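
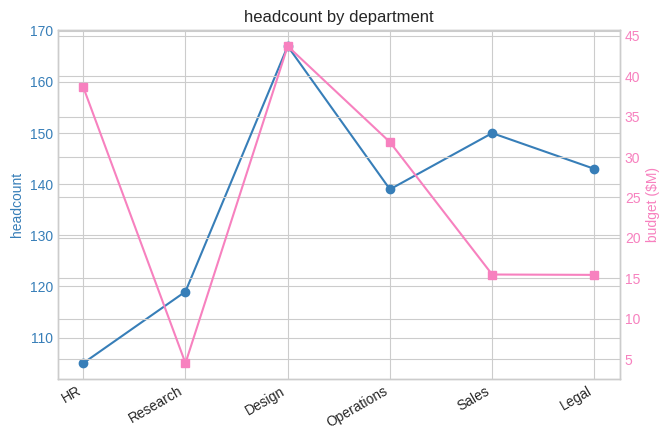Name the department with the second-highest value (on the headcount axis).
Top 3 (on the headcount axis): Design ≈ 170, Sales ≈ 150, Legal ≈ 140.

Sales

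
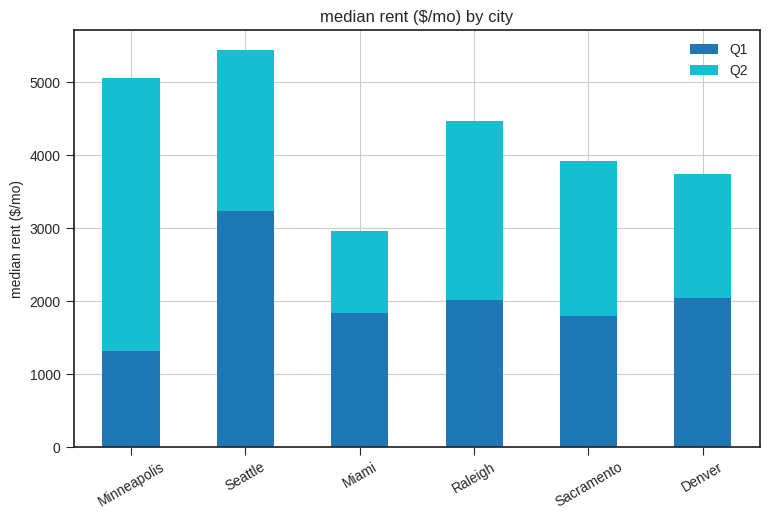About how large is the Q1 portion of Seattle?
Q1 top ≈ 3000, bottom ≈ 0; segment ≈ 3000.

≈ 3000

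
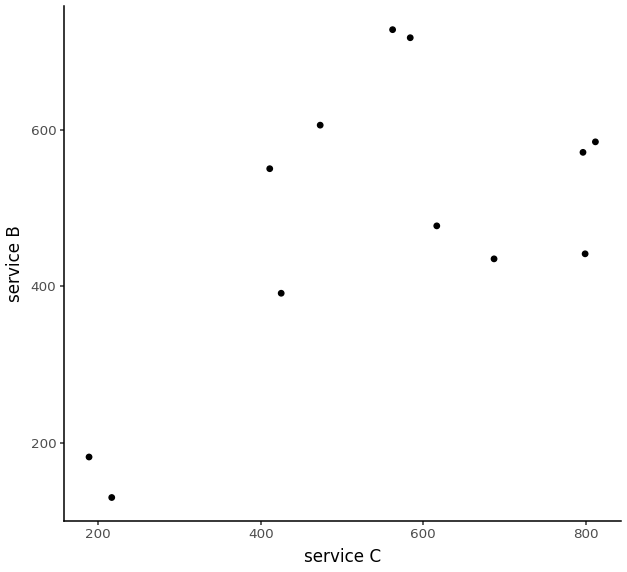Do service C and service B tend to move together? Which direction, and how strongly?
positive, moderate

Points are positively correlated; moderate (|r| ≈ 0.6).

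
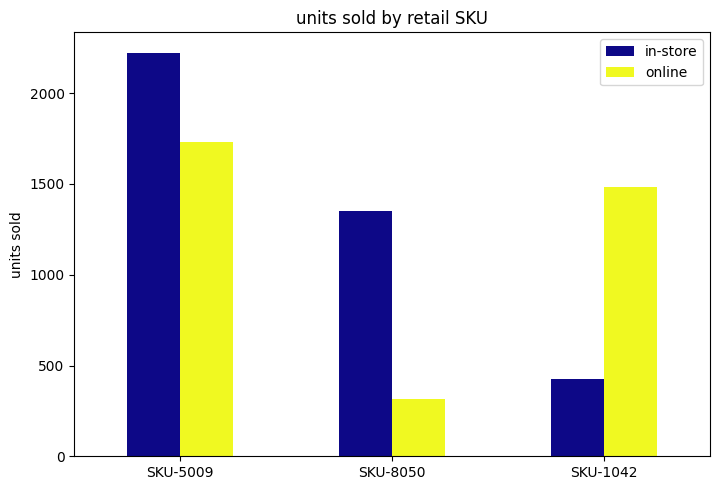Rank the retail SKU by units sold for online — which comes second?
Top 3 for online: SKU-5009 ≈ 1800, SKU-1042 ≈ 1400, SKU-8050 ≈ 400.

SKU-1042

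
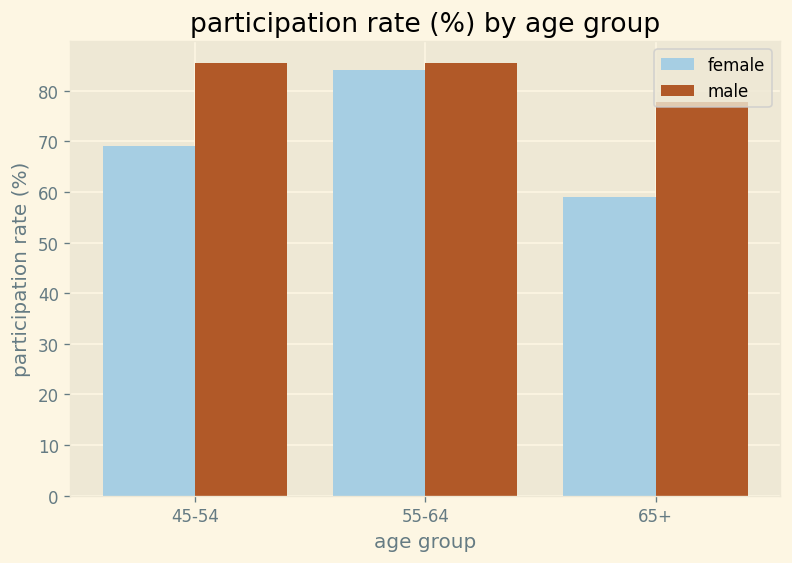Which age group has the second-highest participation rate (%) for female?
Top 3 for female: 55-64 ≈ 80, 45-54 ≈ 70, 65+ ≈ 60.

45-54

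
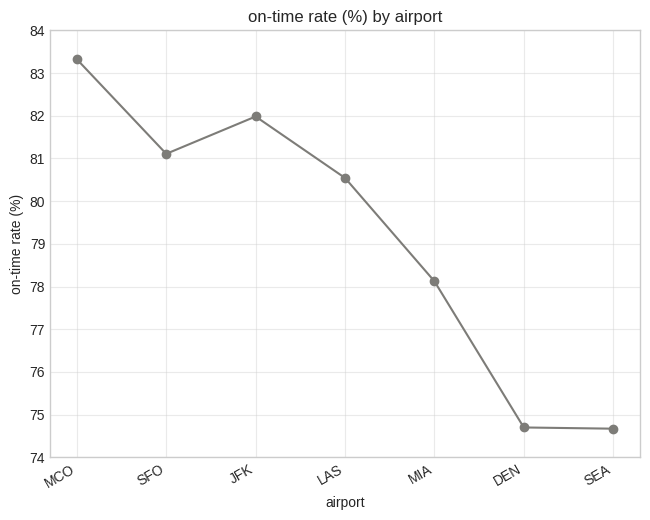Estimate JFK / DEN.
JFK ≈ 82, DEN ≈ 75; 82/75 ≈ 1.09.

≈ 1.09×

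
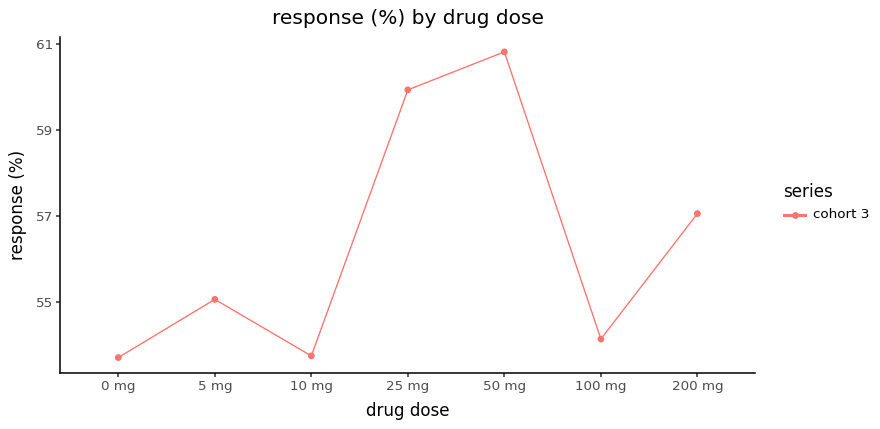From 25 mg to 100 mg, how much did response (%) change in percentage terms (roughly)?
25 mg ≈ 60, 100 mg ≈ 54; (54 − 60) / 60 ≈ -10%.

≈ -10%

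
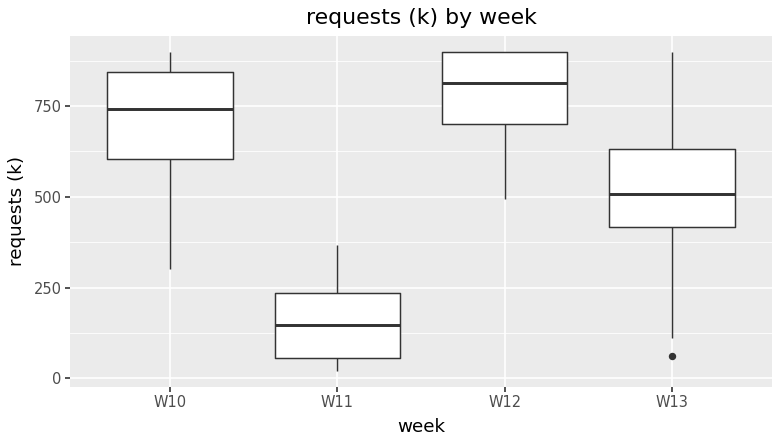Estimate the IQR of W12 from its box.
≈ 200

Q3 ≈ 900, Q1 ≈ 700; IQR ≈ 200.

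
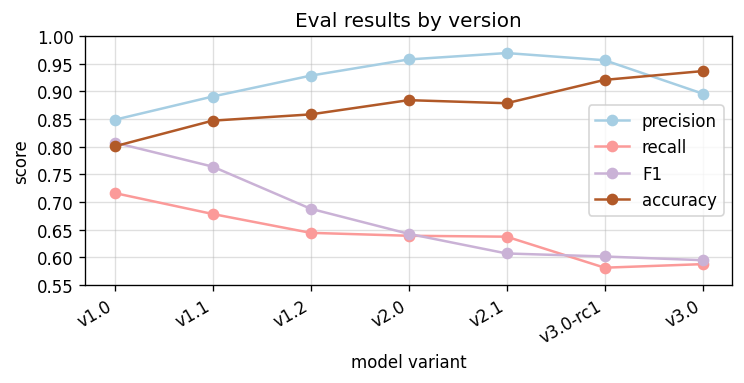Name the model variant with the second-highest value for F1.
v1.1

Top 3 for F1: v1.0 ≈ 0.80, v1.1 ≈ 0.75, v1.2 ≈ 0.70.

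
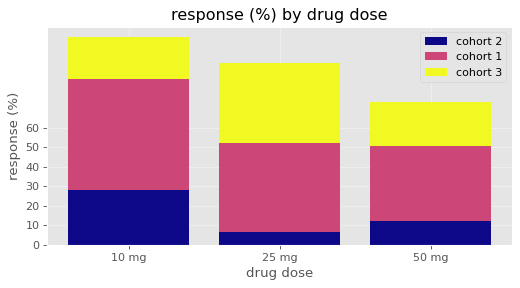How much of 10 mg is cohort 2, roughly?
≈ 30

cohort 2 top ≈ 30, bottom ≈ 0; segment ≈ 30.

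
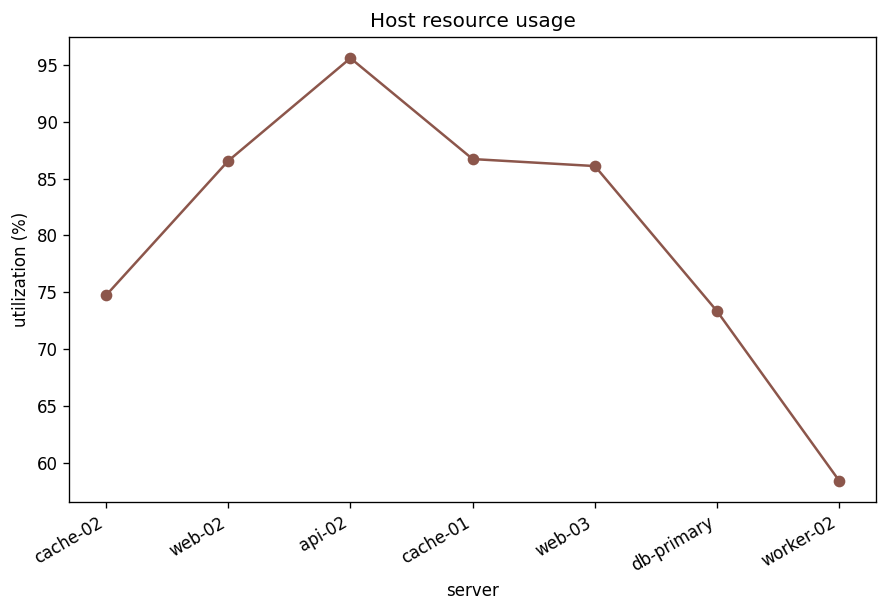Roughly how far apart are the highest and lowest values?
Max api-02 ≈ 95, min worker-02 ≈ 60; range ≈ 35.

≈ 35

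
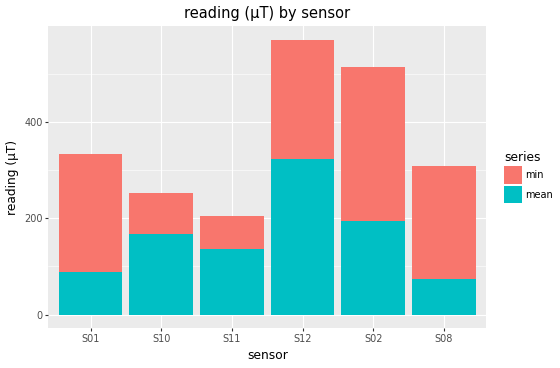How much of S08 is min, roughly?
min top ≈ 300, bottom ≈ 50; segment ≈ 250.

≈ 250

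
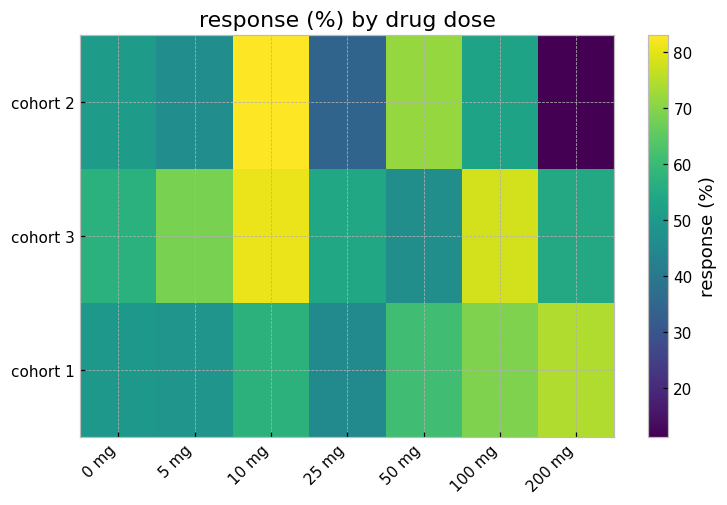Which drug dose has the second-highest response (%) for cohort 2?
50 mg

Top 3 for cohort 2: 10 mg ≈ 80, 50 mg ≈ 70, 100 mg ≈ 50.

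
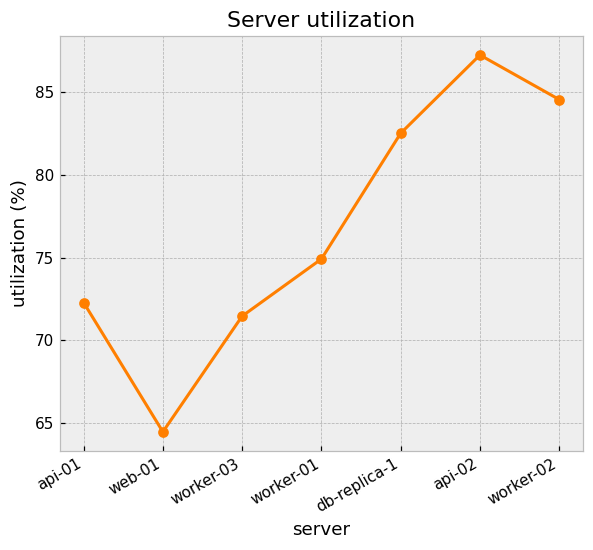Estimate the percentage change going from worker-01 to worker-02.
≈ +13.5%

worker-01 ≈ 74, worker-02 ≈ 84; (84 − 74) / 74 ≈ +13.5%.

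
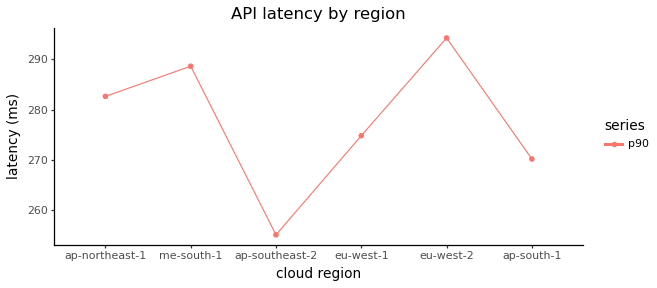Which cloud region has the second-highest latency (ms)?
me-south-1

Top 3: eu-west-2 ≈ 295, me-south-1 ≈ 290, ap-northeast-1 ≈ 285.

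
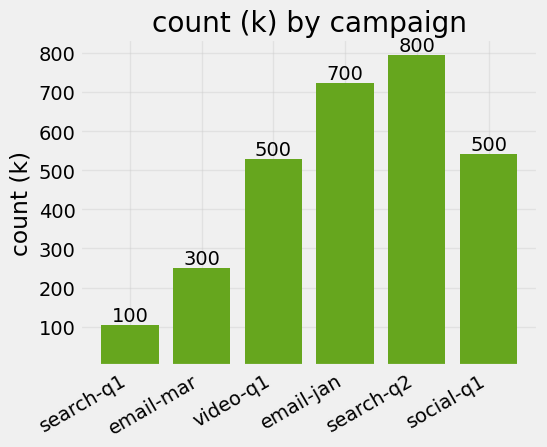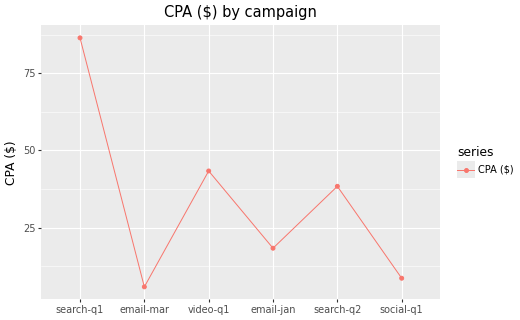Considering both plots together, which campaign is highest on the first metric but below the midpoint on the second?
email-jan

Chart 2 median CPA ($) ≈ 30; below-median campaigns: email-mar, email-jan, social-q1. Among those, email-jan has the highest count (k) (≈ 700).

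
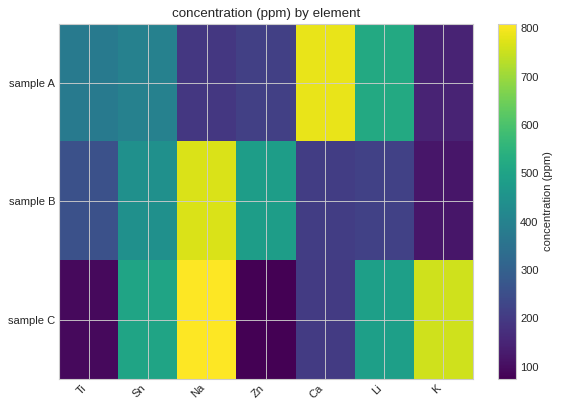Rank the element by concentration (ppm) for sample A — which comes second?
Top 3 for sample A: Ca ≈ 800, Li ≈ 500, Sn ≈ 400.

Li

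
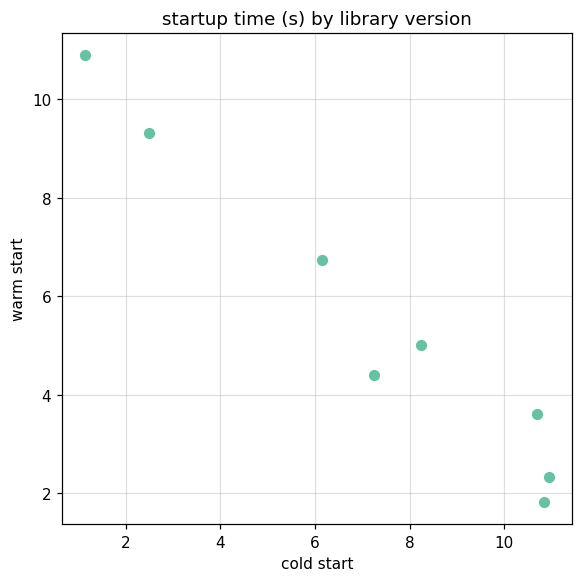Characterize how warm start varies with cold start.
Points are negatively correlated; strong (|r| ≈ 1.0).

negative, strong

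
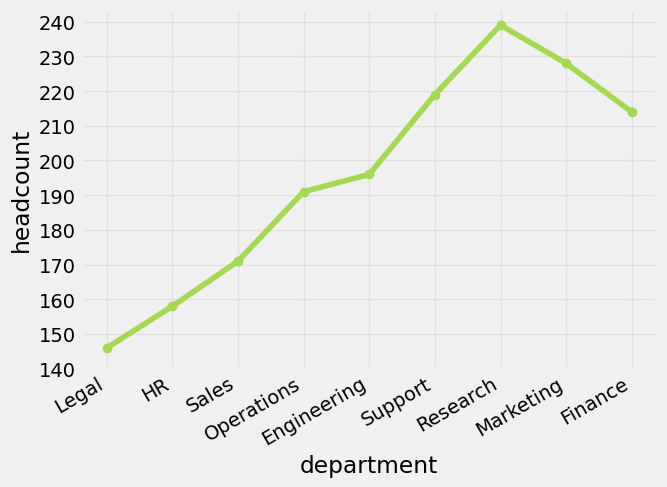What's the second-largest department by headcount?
Marketing

Top 3: Research ≈ 240, Marketing ≈ 230, Support ≈ 220.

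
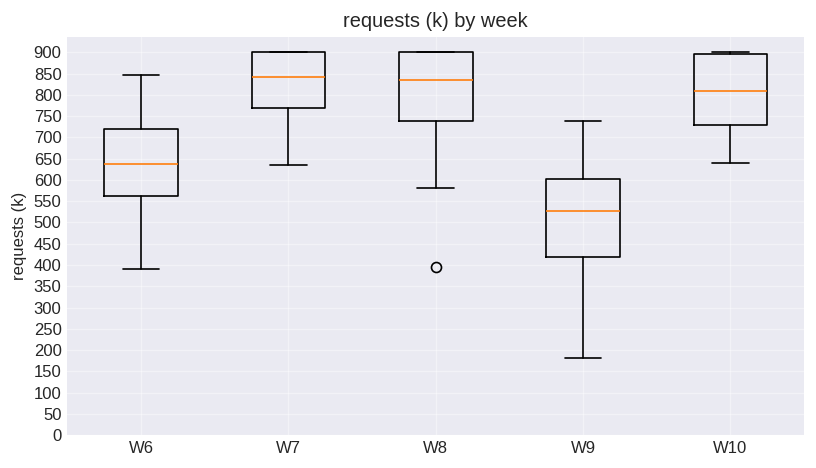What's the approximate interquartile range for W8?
Q3 ≈ 900, Q1 ≈ 750; IQR ≈ 150.

≈ 150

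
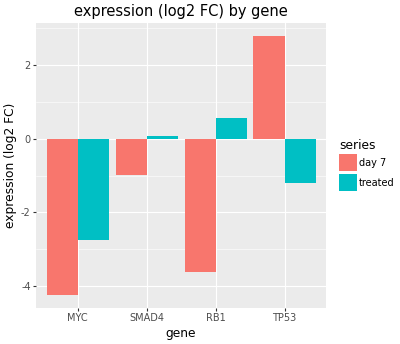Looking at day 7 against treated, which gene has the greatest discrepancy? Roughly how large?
RB1, ≈ 5 log2 FC

RB1: day 7 ≈ -4, treated ≈ 1 → gap ≈ 5. Next-largest (TP53) is only ≈ 4.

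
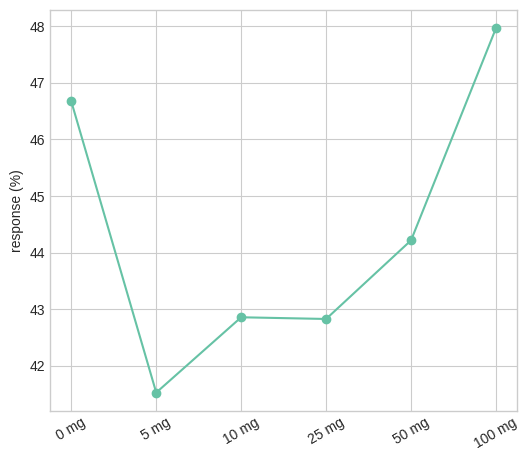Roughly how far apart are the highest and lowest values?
Max 100 mg ≈ 48, min 5 mg ≈ 42; range ≈ 6.

≈ 6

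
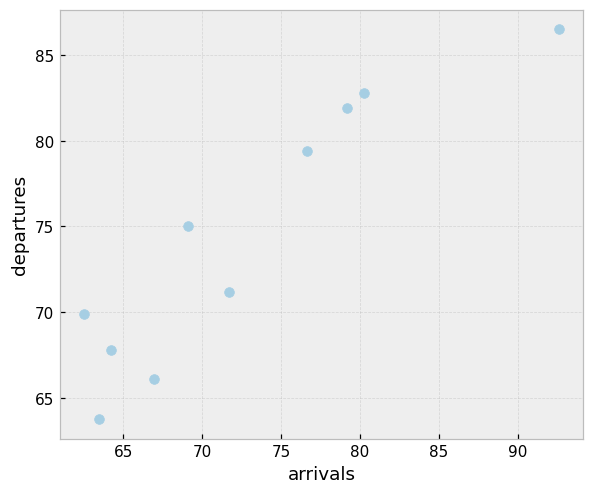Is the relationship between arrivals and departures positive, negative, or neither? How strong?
positive, strong

Points are positively correlated; strong (|r| ≈ 0.9).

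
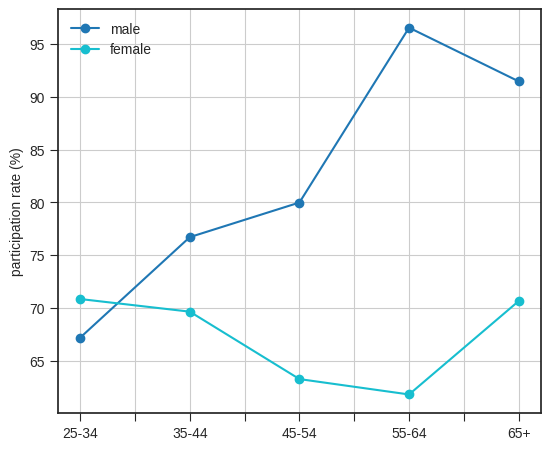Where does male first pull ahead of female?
25-34: male ≈ 65 vs female ≈ 70 (not yet); 35-44: male ≈ 75 vs female ≈ 70 (first crossover).

35-44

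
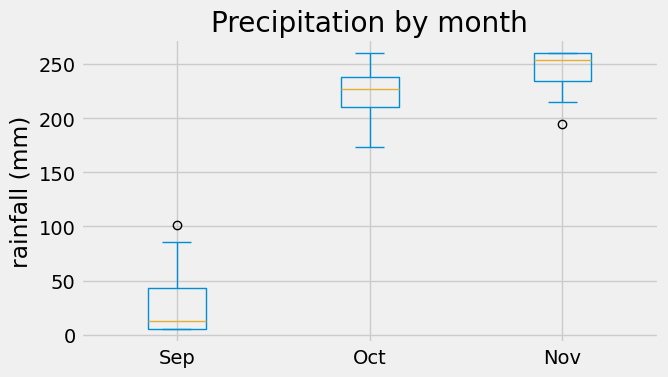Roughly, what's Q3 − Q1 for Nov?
Q3 ≈ 250, Q1 ≈ 225; IQR ≈ 25.

≈ 25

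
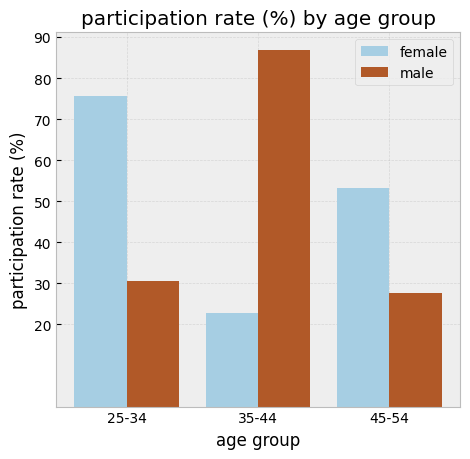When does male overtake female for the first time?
25-34: male ≈ 30 vs female ≈ 80 (not yet); 35-44: male ≈ 90 vs female ≈ 20 (first crossover).

35-44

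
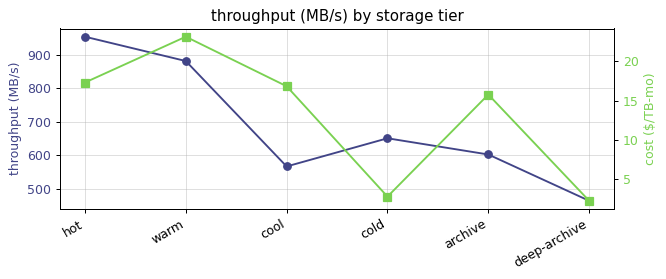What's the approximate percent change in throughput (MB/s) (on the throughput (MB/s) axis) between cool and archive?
≈ +9.1%

cool ≈ 550, archive ≈ 600; (600 − 550) / 550 ≈ +9.1%.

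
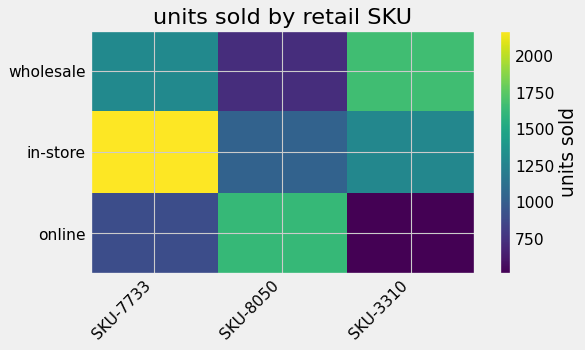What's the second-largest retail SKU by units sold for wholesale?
Top 3 for wholesale: SKU-3310 ≈ 1600, SKU-7733 ≈ 1200, SKU-8050 ≈ 800.

SKU-7733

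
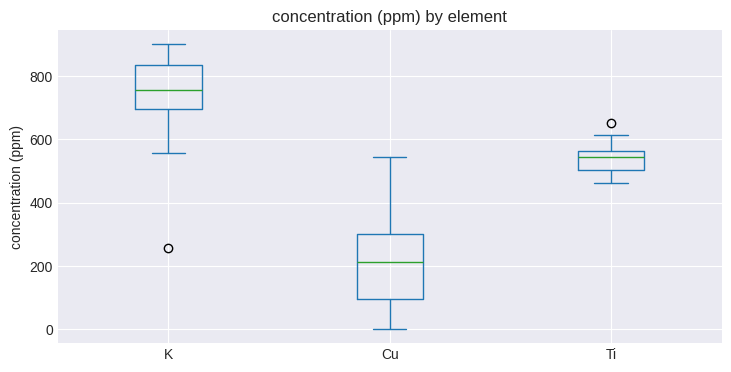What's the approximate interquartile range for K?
≈ 150

Q3 ≈ 850, Q1 ≈ 700; IQR ≈ 150.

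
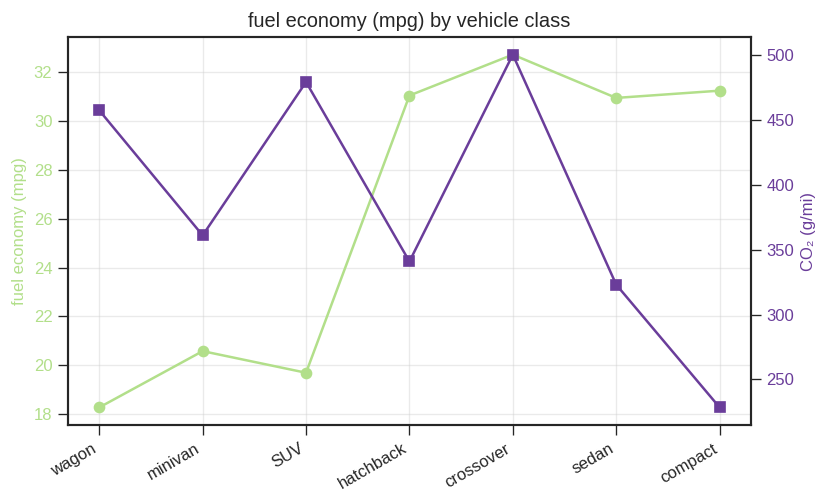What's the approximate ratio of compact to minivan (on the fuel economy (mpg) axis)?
compact ≈ 32, minivan ≈ 20; 32/20 ≈ 1.6.

≈ 1.6×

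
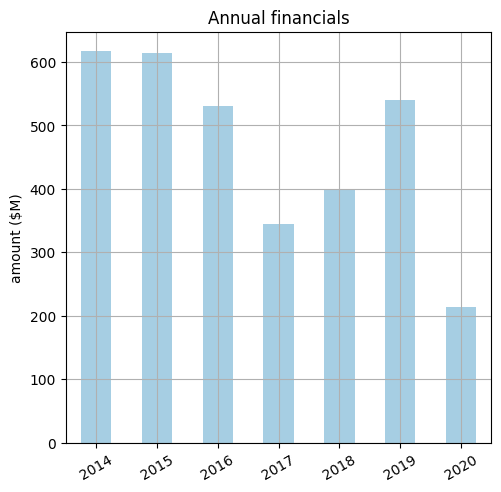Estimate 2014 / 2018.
≈ 1.5×

2014 ≈ 600, 2018 ≈ 400; 600/400 ≈ 1.5.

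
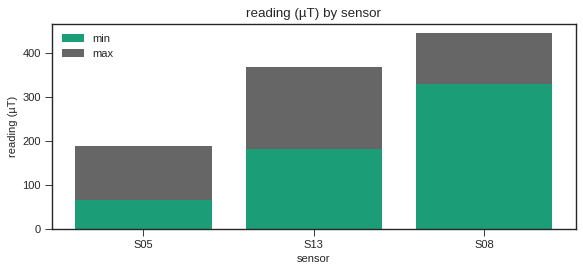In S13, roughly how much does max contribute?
≈ 150

max top ≈ 350, bottom ≈ 200; segment ≈ 150.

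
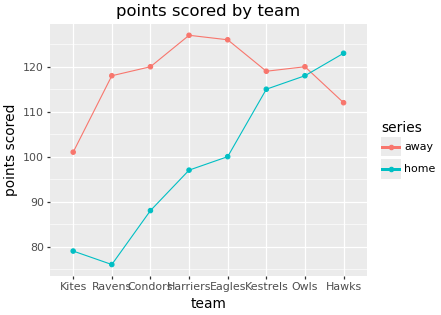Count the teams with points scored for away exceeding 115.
6

Above 115: Ravens, Condors, Harriers, Eagles, Kestrels, Owls.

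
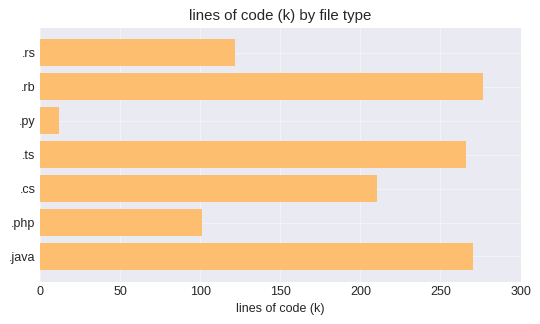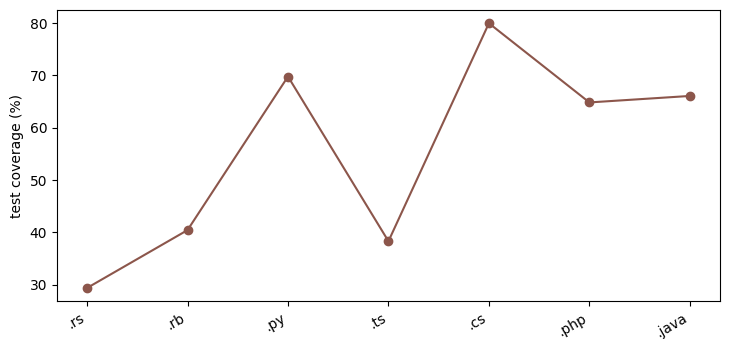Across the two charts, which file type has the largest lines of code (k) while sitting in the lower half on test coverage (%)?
.rb

Chart 2 median test coverage (%) ≈ 60; below-median file types: .rs, .rb, .ts. Among those, .rb has the highest lines of code (k) (≈ 300).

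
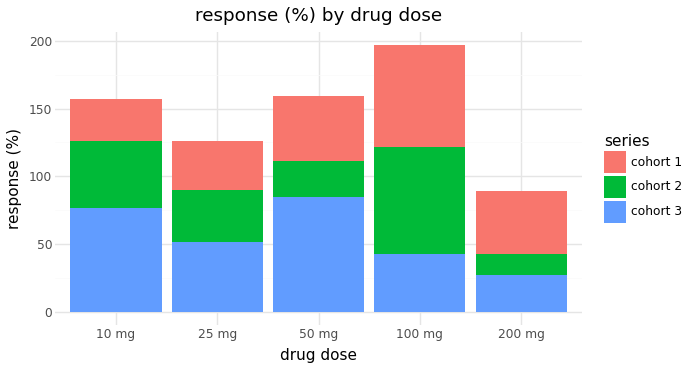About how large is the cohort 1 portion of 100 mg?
≈ 80

cohort 1 top ≈ 200, bottom ≈ 120; segment ≈ 80.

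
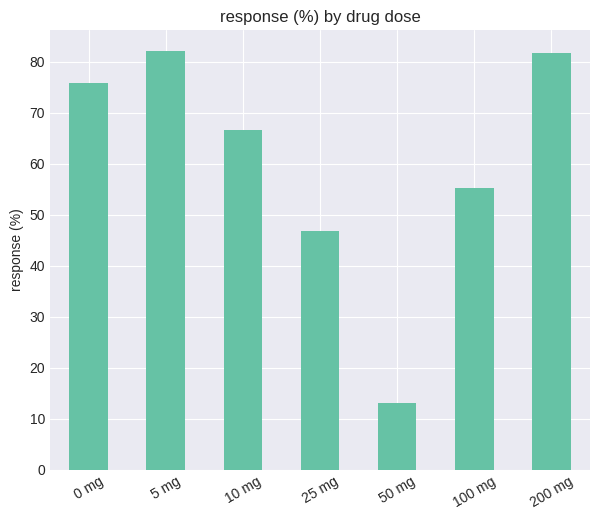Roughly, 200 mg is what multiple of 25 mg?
≈ 1.6×

200 mg ≈ 80, 25 mg ≈ 50; 80/50 ≈ 1.6.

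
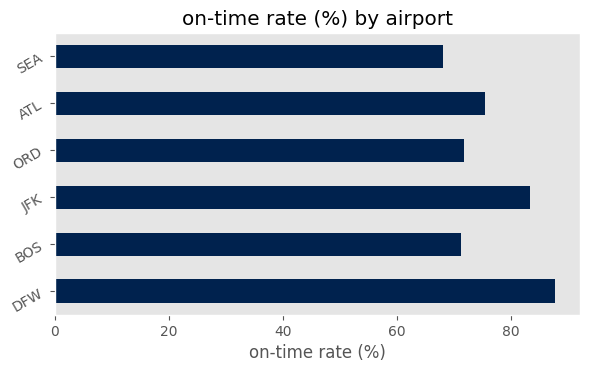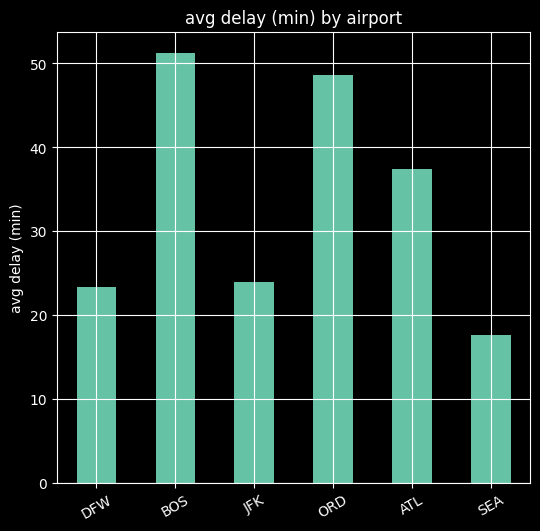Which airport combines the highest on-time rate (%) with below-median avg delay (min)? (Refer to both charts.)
Chart 2 median avg delay (min) ≈ 30; below-median airports: DFW, JFK, SEA. Among those, DFW has the highest on-time rate (%) (≈ 90).

DFW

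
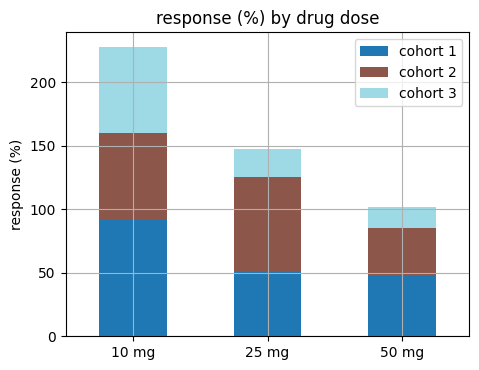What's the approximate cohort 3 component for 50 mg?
≈ 20

cohort 3 top ≈ 100, bottom ≈ 80; segment ≈ 20.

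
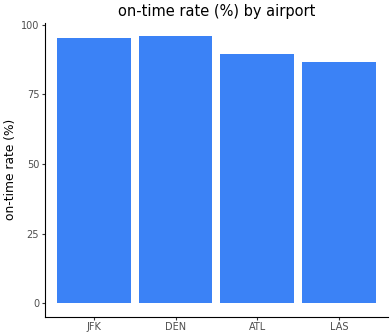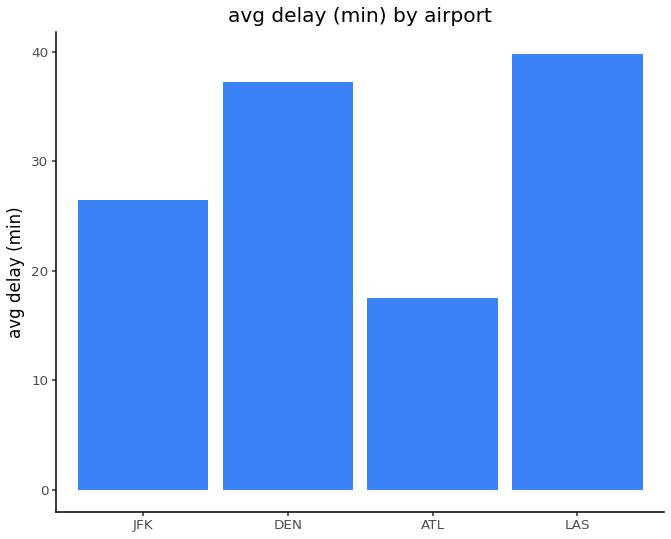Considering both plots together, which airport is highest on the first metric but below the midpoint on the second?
JFK

Chart 2 median avg delay (min) ≈ 30; below-median airports: JFK, ATL. Among those, JFK has the highest on-time rate (%) (≈ 100).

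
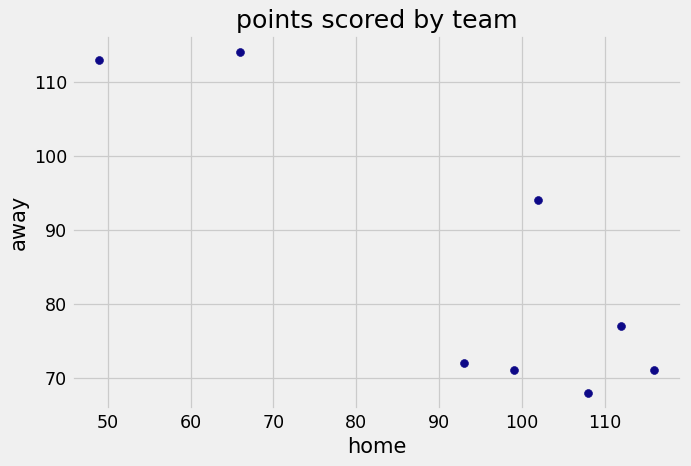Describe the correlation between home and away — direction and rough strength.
Points are negatively correlated; strong (|r| ≈ 0.9).

negative, strong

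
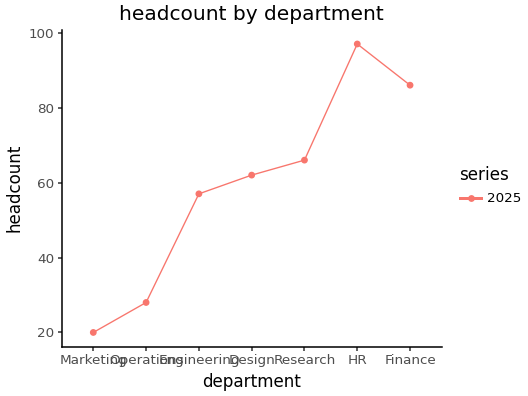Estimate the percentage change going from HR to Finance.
≈ -10%

HR ≈ 100, Finance ≈ 90; (90 − 100) / 100 ≈ -10%.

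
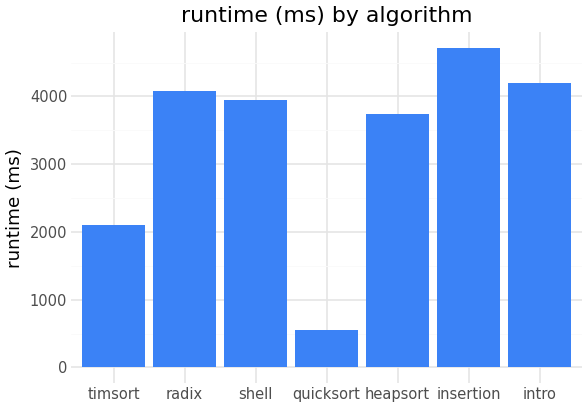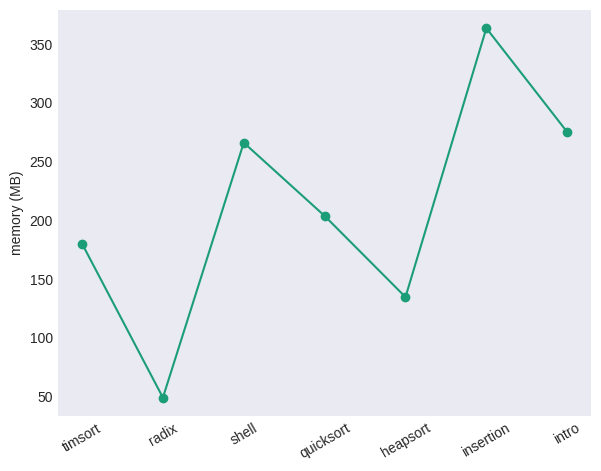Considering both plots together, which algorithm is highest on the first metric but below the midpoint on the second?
Chart 2 median memory (MB) ≈ 200; below-median algorithms: timsort, radix, heapsort. Among those, radix has the highest runtime (ms) (≈ 4000).

radix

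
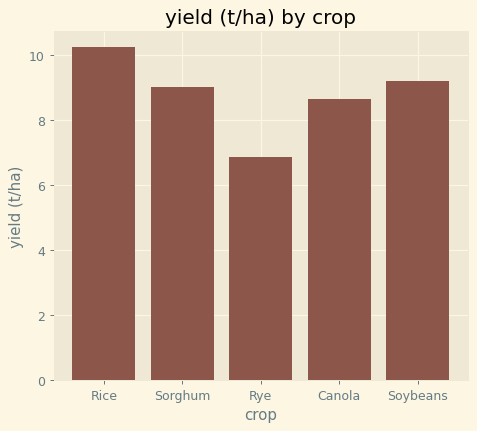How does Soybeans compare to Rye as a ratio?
≈ 1.29×

Soybeans ≈ 9, Rye ≈ 7; 9/7 ≈ 1.29.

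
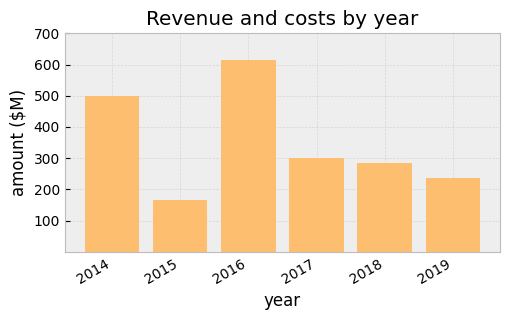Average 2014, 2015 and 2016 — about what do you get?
≈ 433

(500 + 200 + 600) / 3 ≈ 433.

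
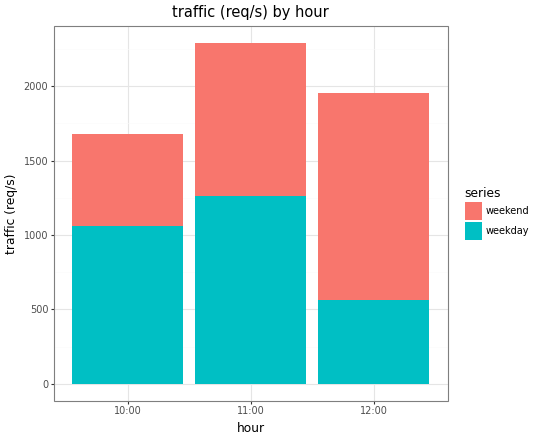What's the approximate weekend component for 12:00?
weekend top ≈ 2000, bottom ≈ 600; segment ≈ 1400.

≈ 1400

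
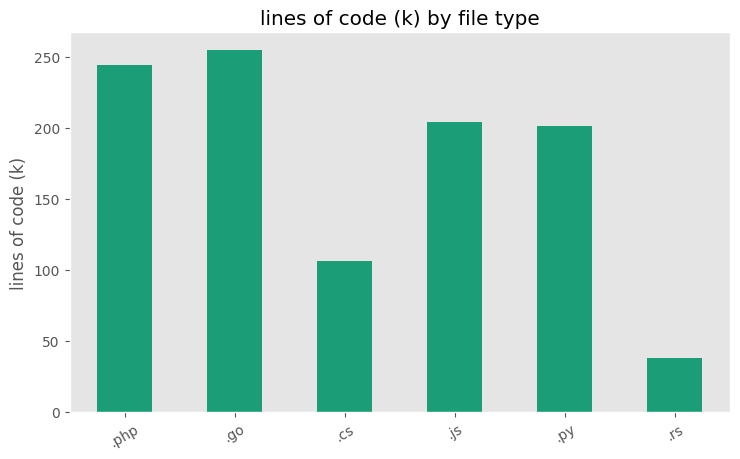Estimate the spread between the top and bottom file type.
≈ 200

Max .go ≈ 250, min .rs ≈ 50; range ≈ 200.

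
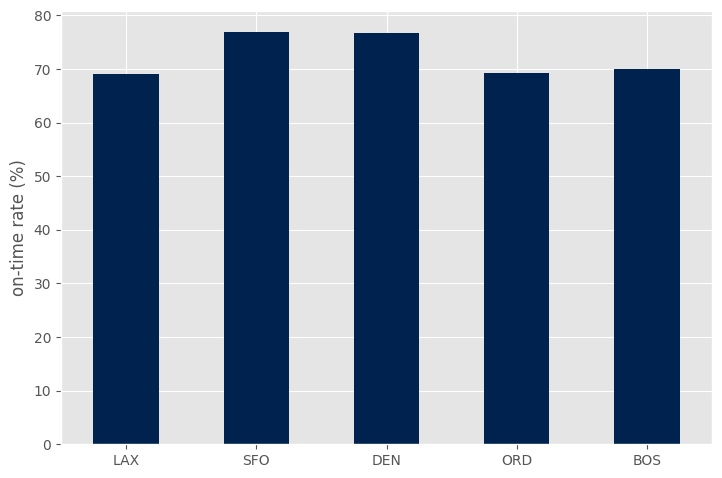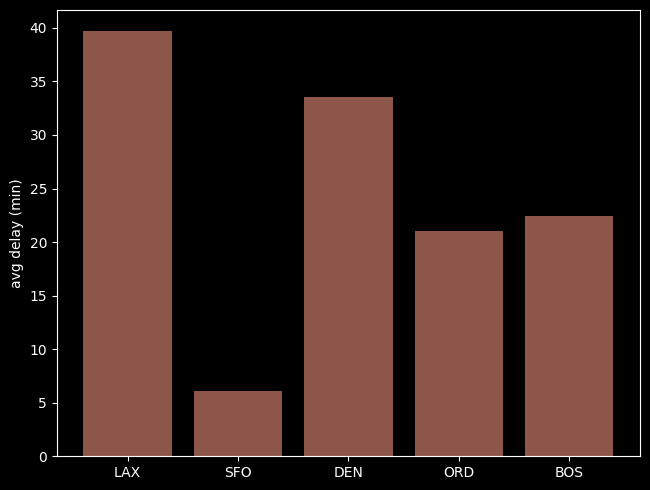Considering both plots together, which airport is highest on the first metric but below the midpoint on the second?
SFO

Chart 2 median avg delay (min) ≈ 20; below-median airports: SFO, ORD. Among those, SFO has the highest on-time rate (%) (≈ 80).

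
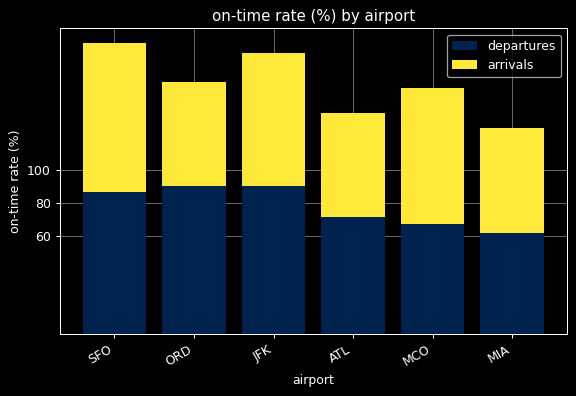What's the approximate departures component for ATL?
≈ 80

departures top ≈ 80, bottom ≈ 0; segment ≈ 80.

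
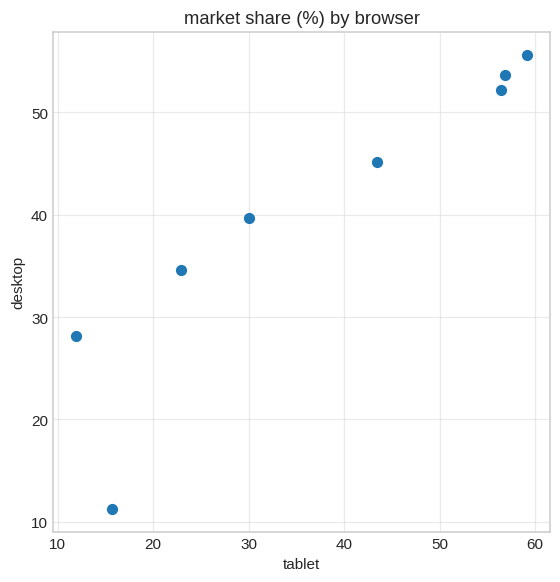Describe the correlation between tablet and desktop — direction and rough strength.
Points are positively correlated; strong (|r| ≈ 0.9).

positive, strong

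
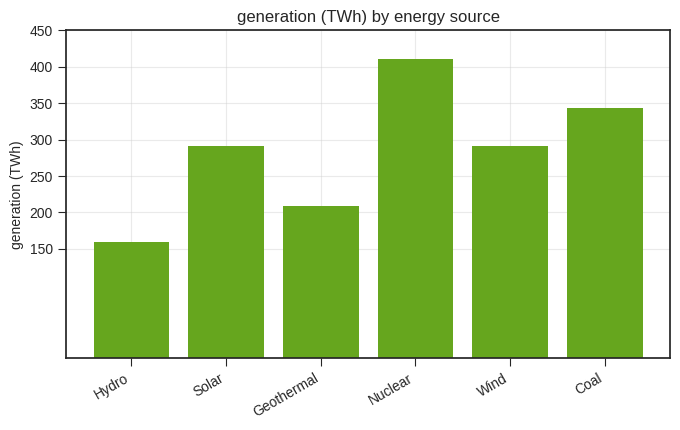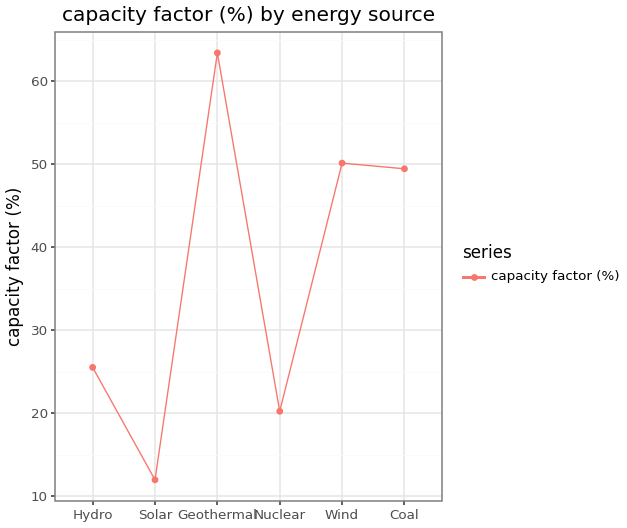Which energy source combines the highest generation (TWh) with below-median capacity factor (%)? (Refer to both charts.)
Chart 2 median capacity factor (%) ≈ 40; below-median energy sources: Hydro, Solar, Nuclear. Among those, Nuclear has the highest generation (TWh) (≈ 400).

Nuclear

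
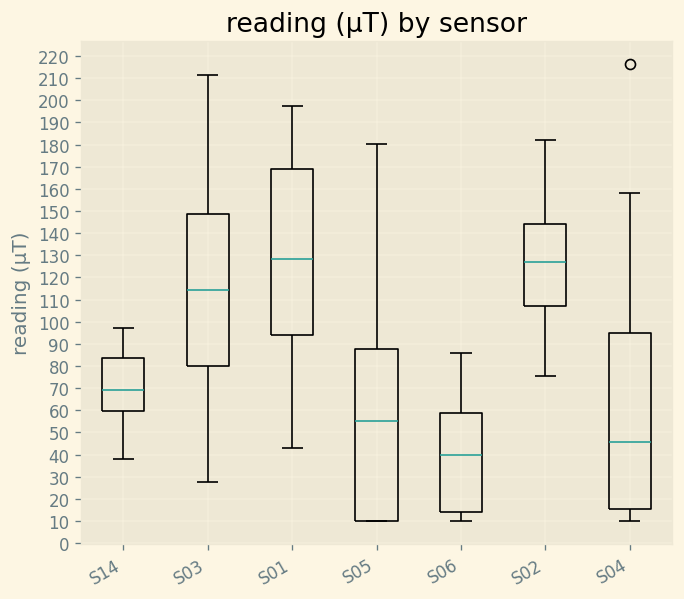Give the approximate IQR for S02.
≈ 30

Q3 ≈ 140, Q1 ≈ 110; IQR ≈ 30.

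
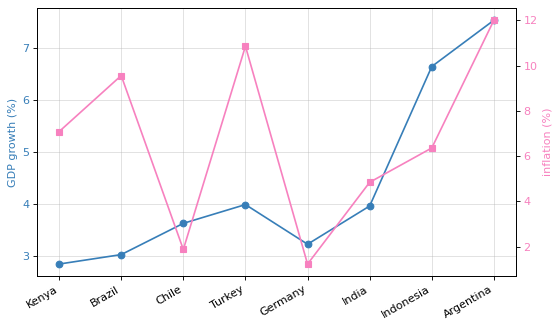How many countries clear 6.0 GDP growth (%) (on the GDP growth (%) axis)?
Above 6.0: Indonesia, Argentina.

2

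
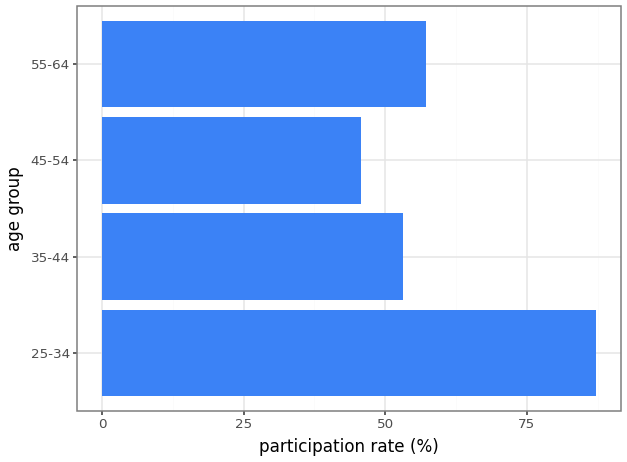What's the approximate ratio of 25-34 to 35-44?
≈ 1.8×

25-34 ≈ 90, 35-44 ≈ 50; 90/50 ≈ 1.8.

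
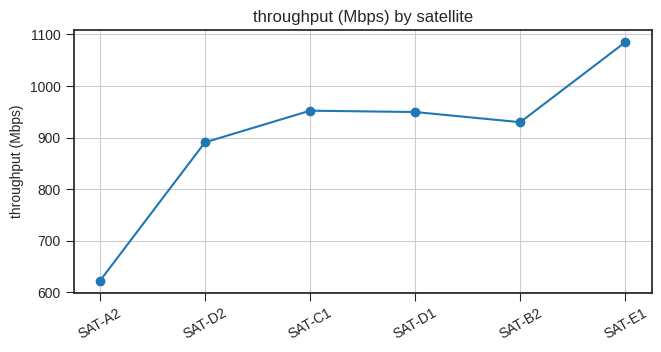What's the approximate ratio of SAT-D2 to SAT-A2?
SAT-D2 ≈ 900, SAT-A2 ≈ 600; 900/600 ≈ 1.5.

≈ 1.5×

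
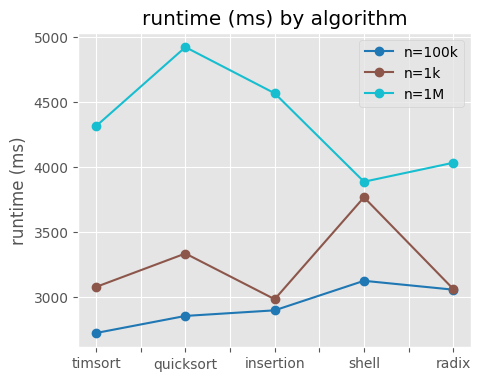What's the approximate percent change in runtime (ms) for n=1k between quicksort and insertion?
quicksort ≈ 3400, insertion ≈ 3000; (3000 − 3400) / 3400 ≈ -11.8%.

≈ -11.8%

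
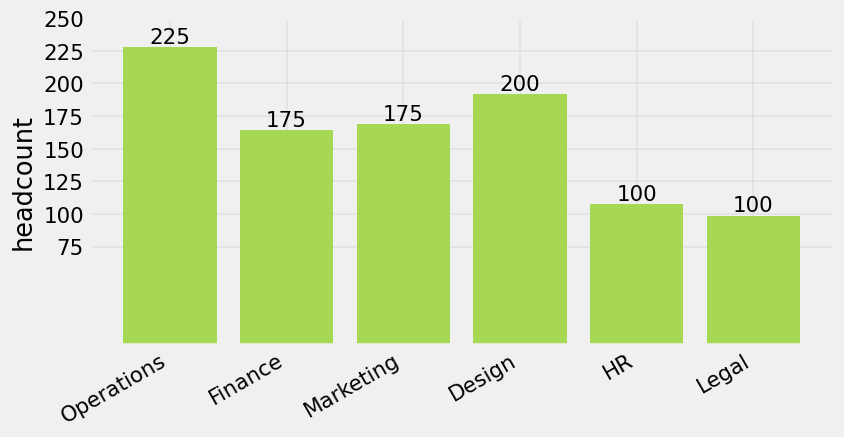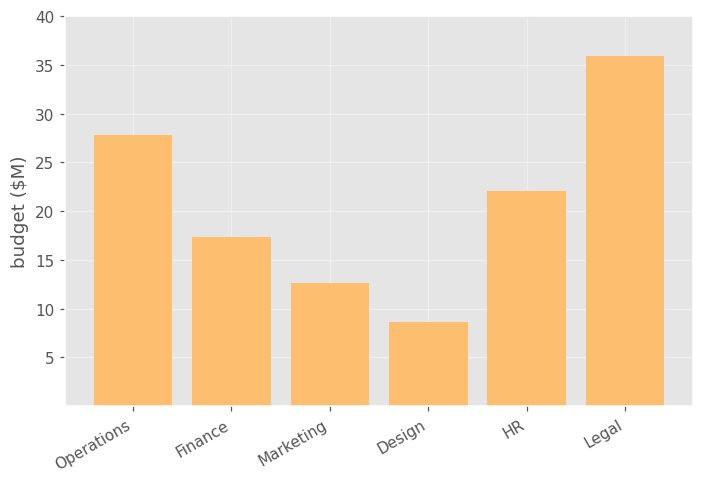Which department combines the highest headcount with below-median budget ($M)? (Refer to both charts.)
Chart 2 median budget ($M) ≈ 20; below-median departments: Finance, Marketing, Design. Among those, Design has the highest headcount (≈ 200).

Design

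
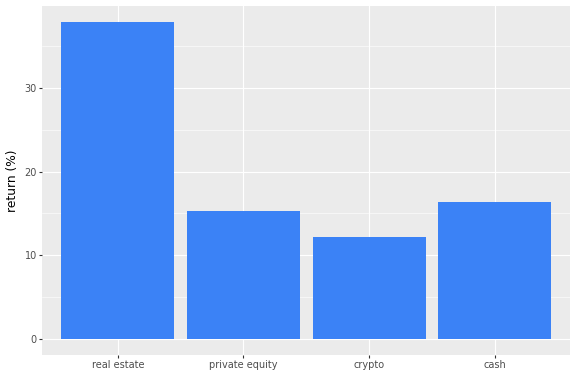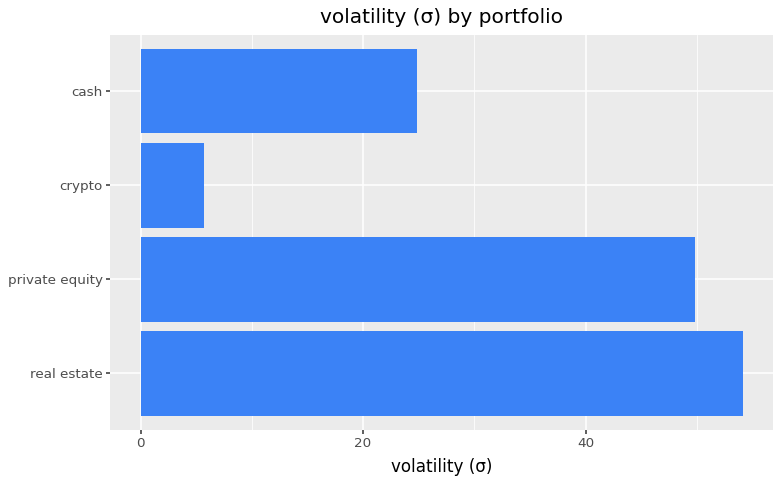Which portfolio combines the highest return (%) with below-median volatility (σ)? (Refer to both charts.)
Chart 2 median volatility (σ) ≈ 35; below-median portfolios: crypto, cash. Among those, cash has the highest return (%) (≈ 15).

cash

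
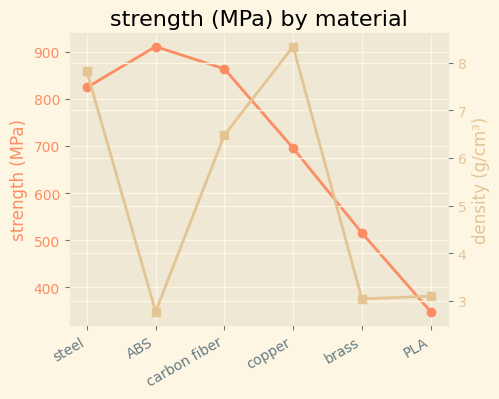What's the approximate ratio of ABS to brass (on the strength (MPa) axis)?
ABS ≈ 900, brass ≈ 500; 900/500 ≈ 1.8.

≈ 1.8×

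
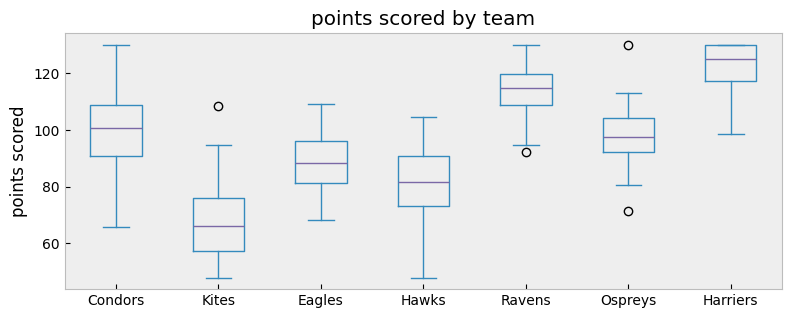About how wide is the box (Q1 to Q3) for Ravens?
≈ 10

Q3 ≈ 120, Q1 ≈ 110; IQR ≈ 10.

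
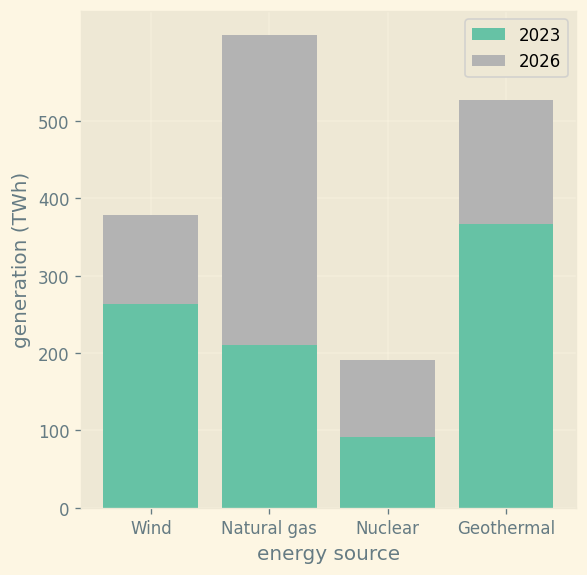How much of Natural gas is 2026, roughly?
2026 top ≈ 600, bottom ≈ 200; segment ≈ 400.

≈ 400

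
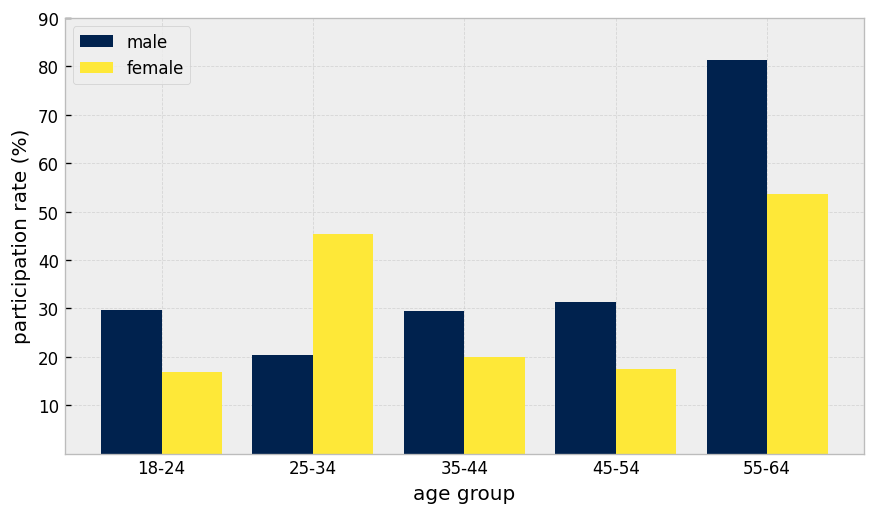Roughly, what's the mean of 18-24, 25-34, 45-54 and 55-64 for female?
(20 + 50 + 20 + 50) / 4 ≈ 35.

≈ 35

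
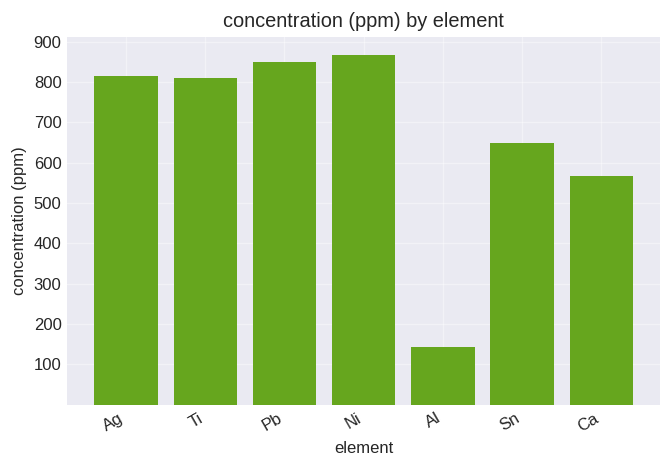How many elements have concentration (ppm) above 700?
4

Above 700: Ag, Ti, Pb, Ni.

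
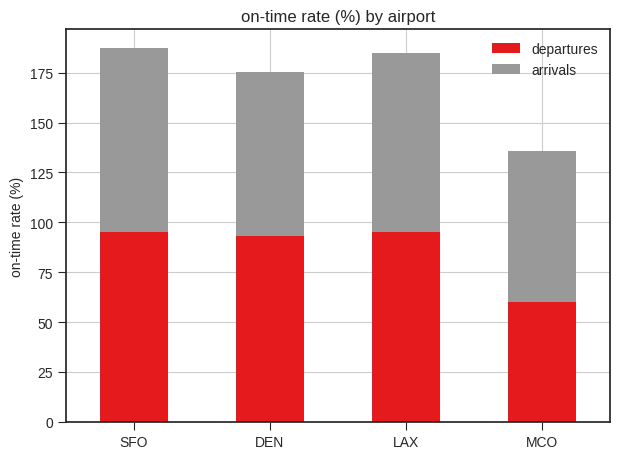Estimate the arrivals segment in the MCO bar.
≈ 80

arrivals top ≈ 140, bottom ≈ 60; segment ≈ 80.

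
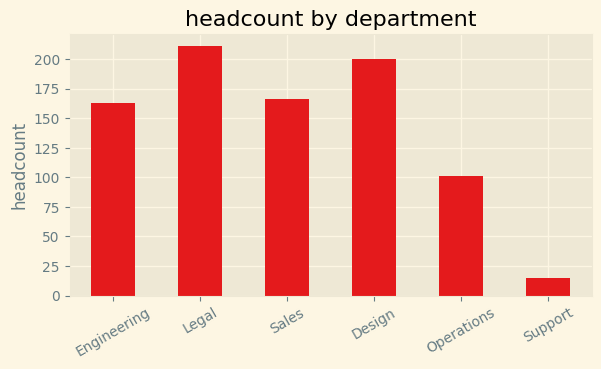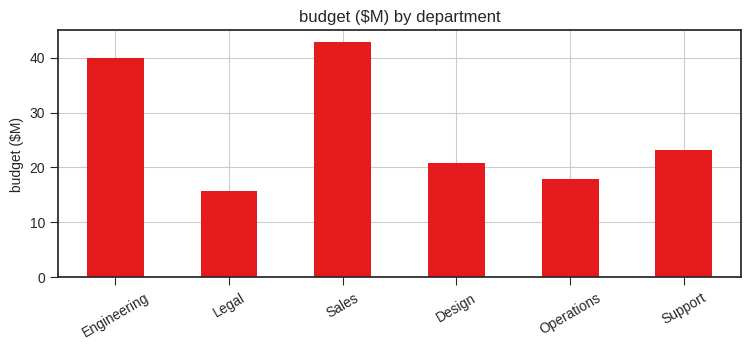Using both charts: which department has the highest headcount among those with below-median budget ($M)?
Chart 2 median budget ($M) ≈ 20; below-median departments: Legal, Design, Operations. Among those, Legal has the highest headcount (≈ 220).

Legal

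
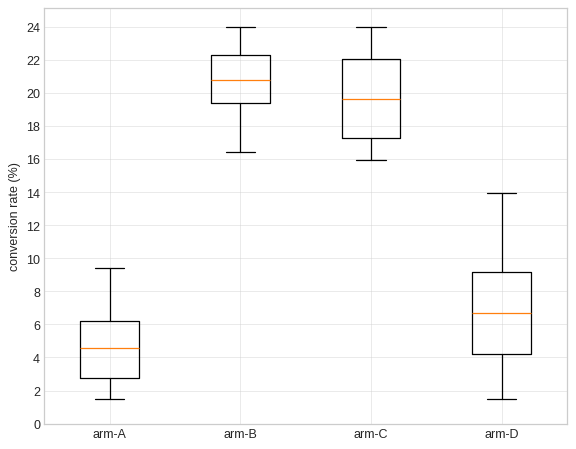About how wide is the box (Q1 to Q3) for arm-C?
≈ 4

Q3 ≈ 22, Q1 ≈ 18; IQR ≈ 4.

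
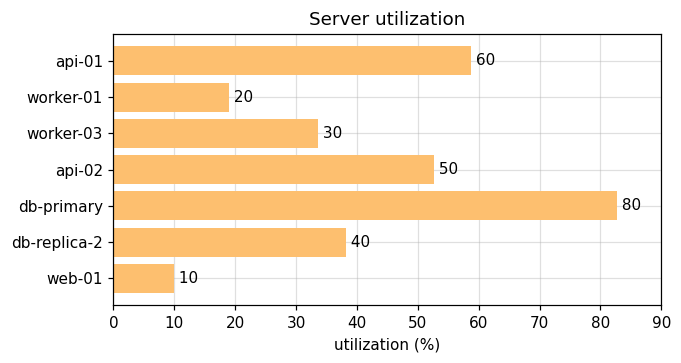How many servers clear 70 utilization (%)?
Above 70: db-primary.

1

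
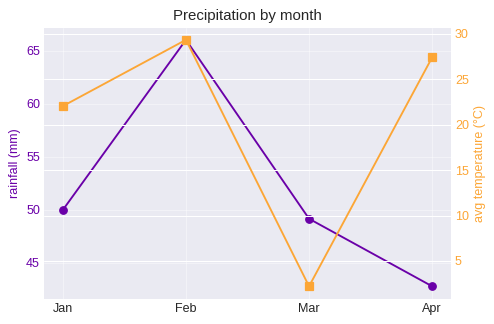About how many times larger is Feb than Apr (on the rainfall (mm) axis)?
Feb ≈ 66, Apr ≈ 42; 66/42 ≈ 1.57.

≈ 1.57×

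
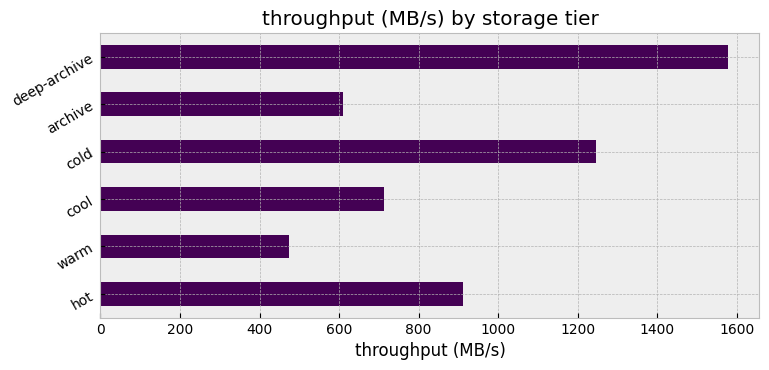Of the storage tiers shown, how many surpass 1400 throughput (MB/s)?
Above 1400: deep-archive.

1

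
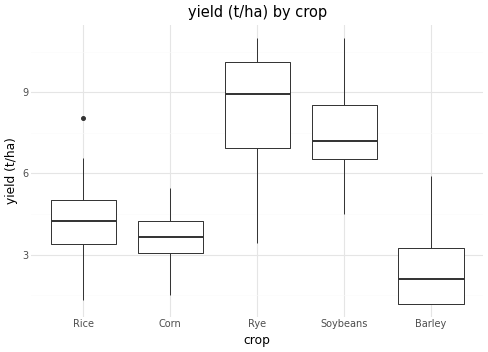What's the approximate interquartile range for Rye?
Q3 ≈ 10, Q1 ≈ 7; IQR ≈ 3.

≈ 3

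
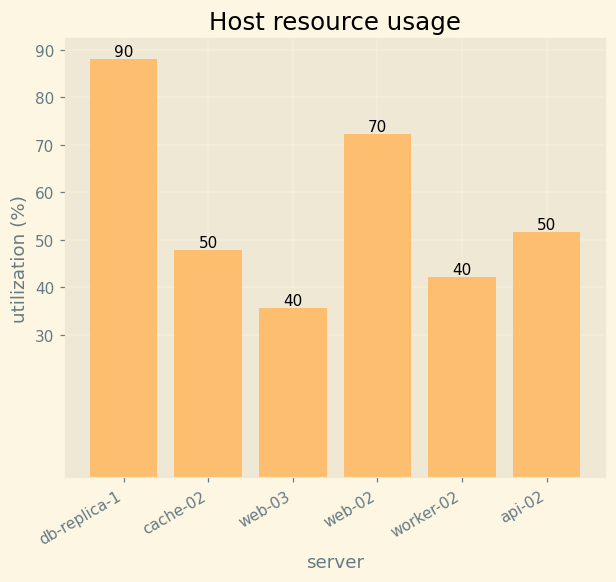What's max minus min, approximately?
≈ 50

Max db-replica-1 ≈ 90, min web-03 ≈ 40; range ≈ 50.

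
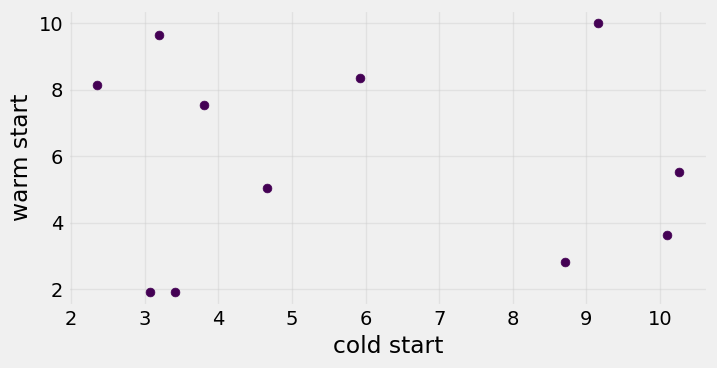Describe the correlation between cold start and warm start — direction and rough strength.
Points are roughly uncorrelated; weak (|r| ≈ 0.1).

no clear correlation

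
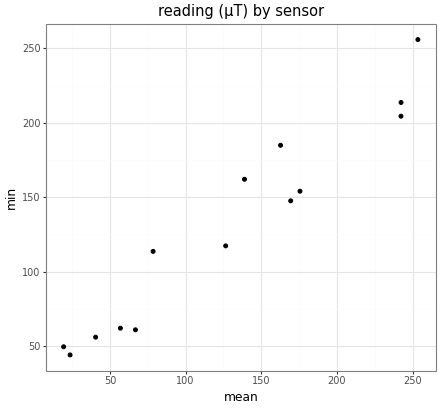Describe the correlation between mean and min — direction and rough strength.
Points are positively correlated; strong (|r| ≈ 1.0).

positive, strong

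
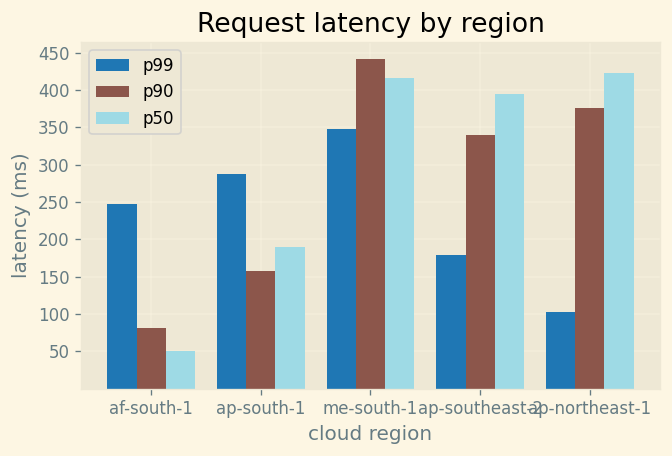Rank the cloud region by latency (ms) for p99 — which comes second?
Top 3 for p99: me-south-1 ≈ 350, ap-south-1 ≈ 300, af-south-1 ≈ 250.

ap-south-1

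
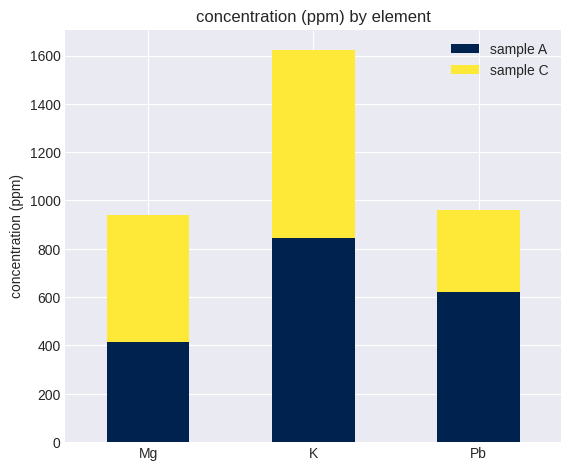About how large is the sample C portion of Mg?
≈ 600

sample C top ≈ 1000, bottom ≈ 400; segment ≈ 600.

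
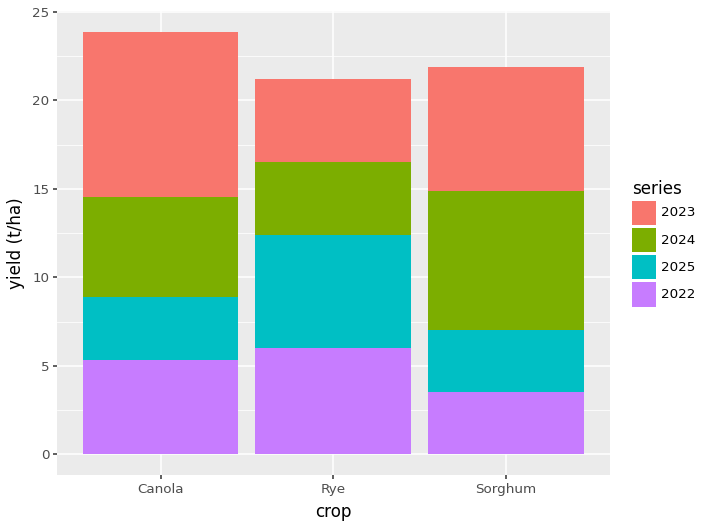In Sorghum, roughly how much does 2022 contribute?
2022 top ≈ 4, bottom ≈ 0; segment ≈ 4.

≈ 4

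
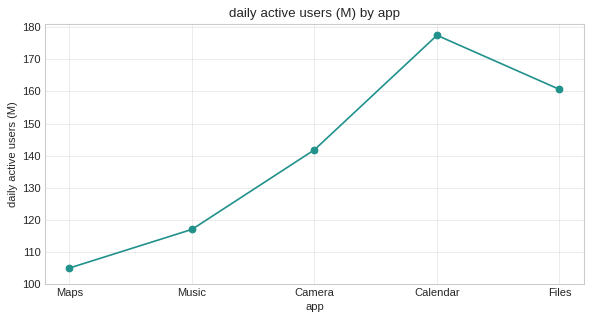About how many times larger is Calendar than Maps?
≈ 1.8×

Calendar ≈ 180, Maps ≈ 100; 180/100 ≈ 1.8.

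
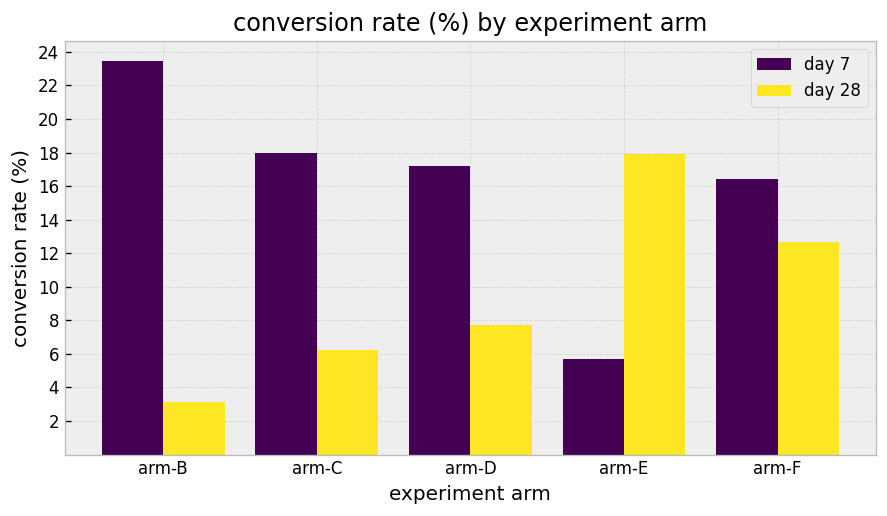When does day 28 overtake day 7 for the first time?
arm-E

arm-D: day 28 ≈ 8 vs day 7 ≈ 18 (not yet); arm-E: day 28 ≈ 18 vs day 7 ≈ 6 (first crossover).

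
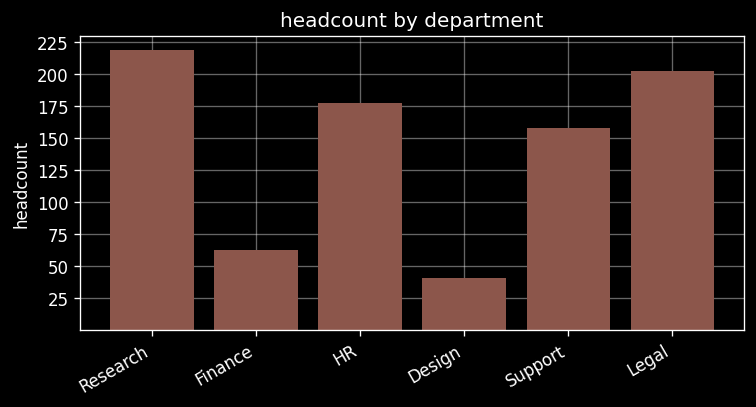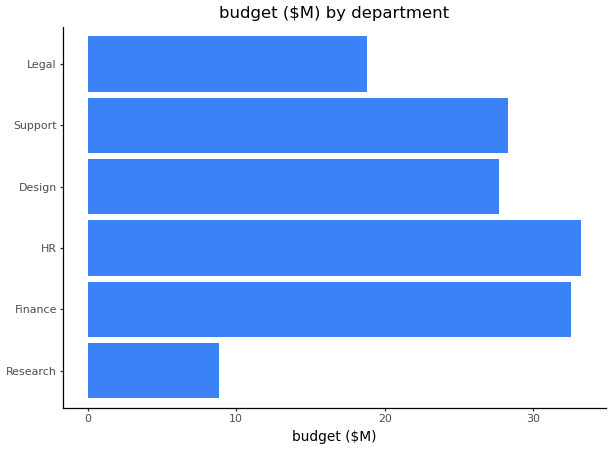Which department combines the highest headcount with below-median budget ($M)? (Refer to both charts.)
Research

Chart 2 median budget ($M) ≈ 30; below-median departments: Research, Design, Legal. Among those, Research has the highest headcount (≈ 225).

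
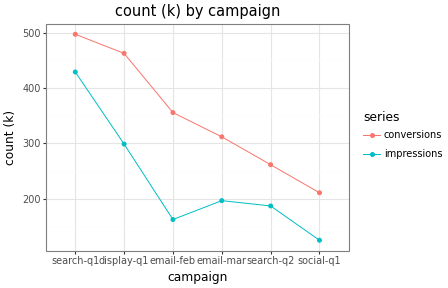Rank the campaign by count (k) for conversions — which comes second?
Top 3 for conversions: search-q1 ≈ 500, display-q1 ≈ 450, email-feb ≈ 350.

display-q1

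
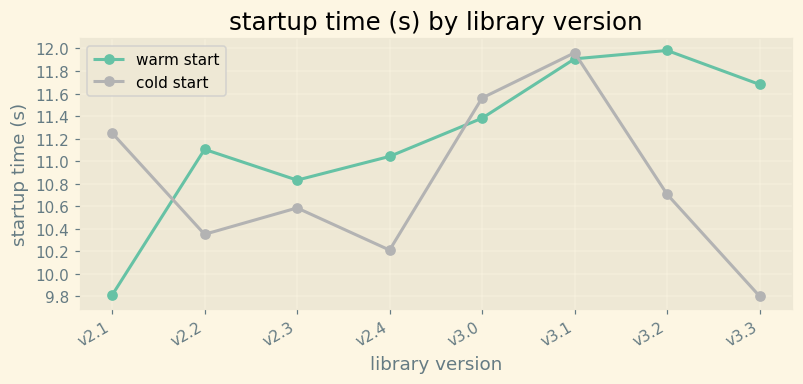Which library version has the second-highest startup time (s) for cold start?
Top 3 for cold start: v3.1 ≈ 12.0, v3.0 ≈ 11.6, v2.1 ≈ 11.2.

v3.0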